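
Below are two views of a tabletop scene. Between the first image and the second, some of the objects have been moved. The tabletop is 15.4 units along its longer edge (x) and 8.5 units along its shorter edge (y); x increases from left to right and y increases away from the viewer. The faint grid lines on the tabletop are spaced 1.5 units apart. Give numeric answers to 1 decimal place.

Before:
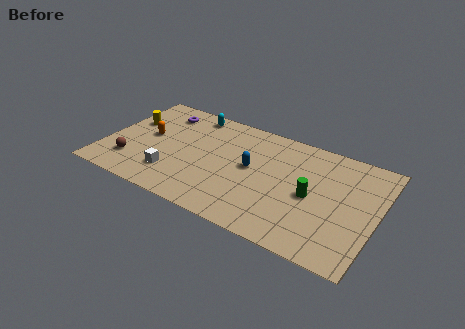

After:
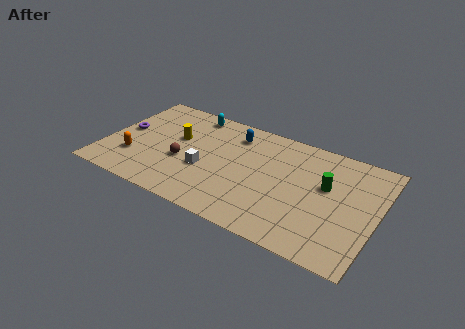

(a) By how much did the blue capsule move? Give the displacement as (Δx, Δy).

(-1.3, 2.2)

From the two frames, the blue capsule sits at roughly (8.3, 4.6) before and (7.0, 6.8) after.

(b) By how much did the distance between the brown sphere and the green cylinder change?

-2.1

The distance was about 10.3 in the first image and 8.2 in the second, so they moved 2.1 units closer together.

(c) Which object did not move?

the cyan capsule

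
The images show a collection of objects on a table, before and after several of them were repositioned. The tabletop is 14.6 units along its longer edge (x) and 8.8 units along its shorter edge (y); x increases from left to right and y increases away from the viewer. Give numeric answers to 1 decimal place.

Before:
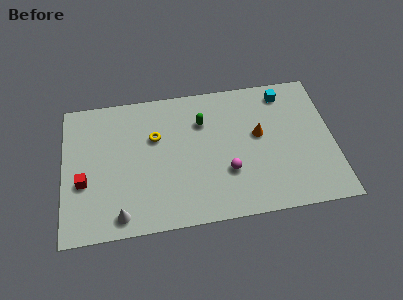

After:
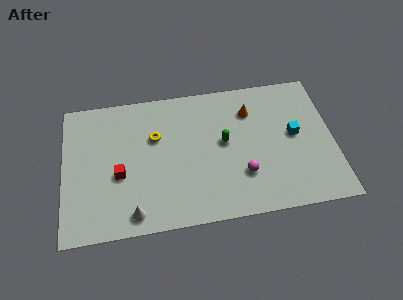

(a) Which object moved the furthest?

the cyan cube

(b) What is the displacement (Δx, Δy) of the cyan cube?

(0.4, -2.8)

From the two frames, the cyan cube sits at roughly (12.1, 7.5) before and (12.5, 4.7) after.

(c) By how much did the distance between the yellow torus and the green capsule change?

+1.1

Before: roughly 2.7 units apart; after: 3.8. That's 1.1 units further apart.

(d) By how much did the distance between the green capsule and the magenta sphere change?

-1.2

Before: roughly 3.6 units apart; after: 2.4. That's 1.2 units closer together.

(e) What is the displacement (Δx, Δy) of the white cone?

(0.7, 0.0)

From the two frames, the white cone sits at roughly (3.0, 1.1) before and (3.7, 1.1) after.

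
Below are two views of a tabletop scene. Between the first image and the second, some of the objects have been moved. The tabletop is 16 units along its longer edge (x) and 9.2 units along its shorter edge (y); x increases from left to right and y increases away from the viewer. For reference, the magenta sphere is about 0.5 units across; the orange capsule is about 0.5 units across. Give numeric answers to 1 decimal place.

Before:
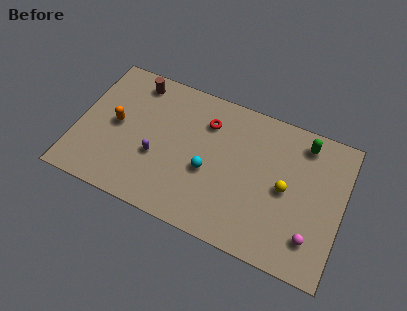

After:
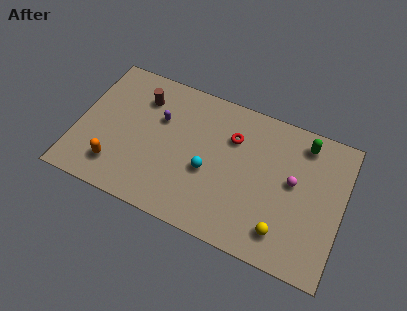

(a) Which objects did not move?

the green capsule and the cyan sphere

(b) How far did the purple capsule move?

2.5

From (4.9, 3.5) to (4.8, 6.0), the purple capsule covered √(0.1² + 2.5²) ≈ 2.5 units.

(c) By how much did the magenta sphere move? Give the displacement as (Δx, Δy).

(-1.4, 3.0)

The magenta sphere started near (14.4, 2.1) and ended near (13.0, 5.1).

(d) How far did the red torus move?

1.6

From (7.6, 6.9) to (9.2, 6.5), the red torus covered √(1.6² + 0.4²) ≈ 1.6 units.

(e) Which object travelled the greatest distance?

the magenta sphere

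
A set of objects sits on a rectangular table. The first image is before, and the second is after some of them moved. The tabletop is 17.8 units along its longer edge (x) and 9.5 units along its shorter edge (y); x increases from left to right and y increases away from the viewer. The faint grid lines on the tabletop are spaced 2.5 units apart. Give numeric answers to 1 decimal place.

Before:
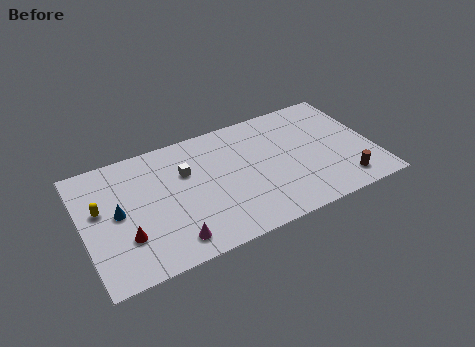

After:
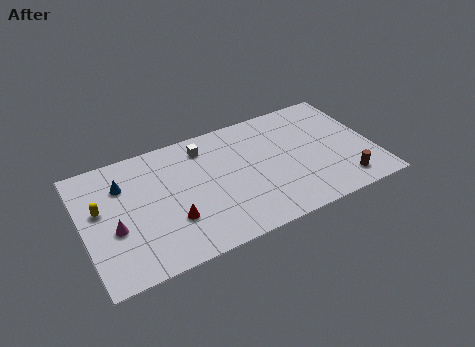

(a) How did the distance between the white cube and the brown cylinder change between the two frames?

-0.3

Before: roughly 10.3 units apart; after: 10.0. That's 0.3 units closer together.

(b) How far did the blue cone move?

2.1

From (2.1, 4.9) to (2.6, 6.9), the blue cone covered √(0.5² + 2.0²) ≈ 2.1 units.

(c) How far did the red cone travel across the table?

2.8

The red cone was near (2.4, 2.9) before and (5.2, 3.0) after, so it travelled √(2.8² + 0.1²) ≈ 2.8 units.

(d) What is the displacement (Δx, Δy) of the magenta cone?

(-3.2, 2.3)

From the two frames, the magenta cone sits at roughly (5.0, 1.5) before and (1.8, 3.8) after.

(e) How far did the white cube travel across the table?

2.0

The white cube was near (6.4, 6.3) before and (7.7, 7.8) after, so it travelled √(1.3² + 1.5²) ≈ 2.0 units.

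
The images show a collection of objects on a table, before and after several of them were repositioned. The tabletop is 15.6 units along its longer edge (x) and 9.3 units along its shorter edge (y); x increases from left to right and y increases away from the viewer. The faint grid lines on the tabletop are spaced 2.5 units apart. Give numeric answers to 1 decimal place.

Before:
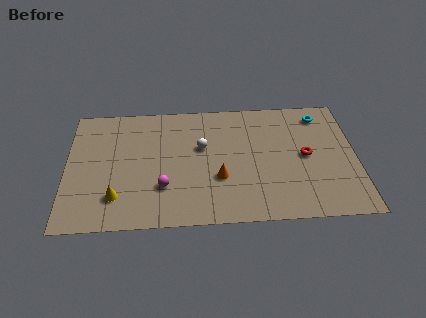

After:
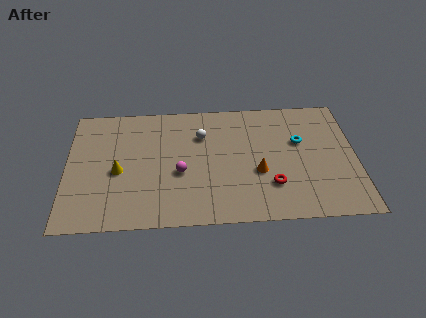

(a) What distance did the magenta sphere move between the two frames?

1.3

The magenta sphere was near (5.2, 2.8) before and (6.1, 3.8) after, so it travelled √(0.9² + 1.0²) ≈ 1.3 units.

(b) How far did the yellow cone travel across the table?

1.9

The yellow cone moved from about (2.7, 2.2) to (2.8, 4.1), a distance of √(0.1² + 1.9²) ≈ 1.9.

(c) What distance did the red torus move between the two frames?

2.8

The red torus moved from about (12.9, 4.7) to (11.0, 2.6), a distance of √(1.9² + 2.1²) ≈ 2.8.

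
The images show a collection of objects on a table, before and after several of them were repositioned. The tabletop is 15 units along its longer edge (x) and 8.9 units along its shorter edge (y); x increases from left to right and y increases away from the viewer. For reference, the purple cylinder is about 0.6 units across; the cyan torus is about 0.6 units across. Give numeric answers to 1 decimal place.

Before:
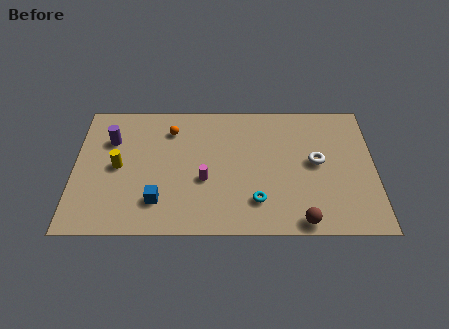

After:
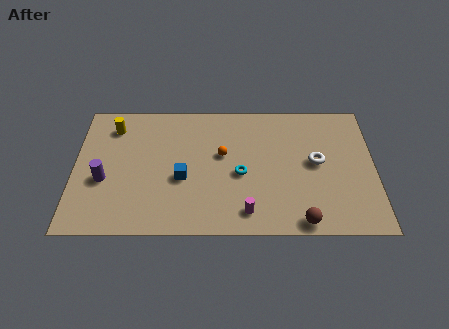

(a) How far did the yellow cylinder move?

2.7

The yellow cylinder moved from about (2.2, 4.4) to (1.9, 7.1), a distance of √(0.3² + 2.7²) ≈ 2.7.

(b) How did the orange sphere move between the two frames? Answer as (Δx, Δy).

(2.6, -1.7)

The orange sphere started near (4.8, 6.9) and ended near (7.4, 5.2).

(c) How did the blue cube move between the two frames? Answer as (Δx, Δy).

(1.2, 1.5)

From the two frames, the blue cube sits at roughly (4.2, 2.1) before and (5.4, 3.6) after.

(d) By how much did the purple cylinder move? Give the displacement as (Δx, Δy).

(-0.3, -2.7)

From the two frames, the purple cylinder sits at roughly (1.8, 6.2) before and (1.5, 3.5) after.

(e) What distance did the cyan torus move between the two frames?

2.0

The cyan torus was near (9.1, 2.1) before and (8.3, 3.9) after, so it travelled √(0.8² + 1.8²) ≈ 2.0 units.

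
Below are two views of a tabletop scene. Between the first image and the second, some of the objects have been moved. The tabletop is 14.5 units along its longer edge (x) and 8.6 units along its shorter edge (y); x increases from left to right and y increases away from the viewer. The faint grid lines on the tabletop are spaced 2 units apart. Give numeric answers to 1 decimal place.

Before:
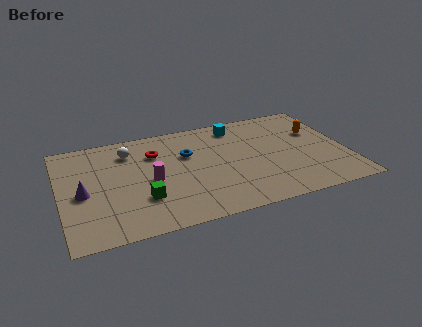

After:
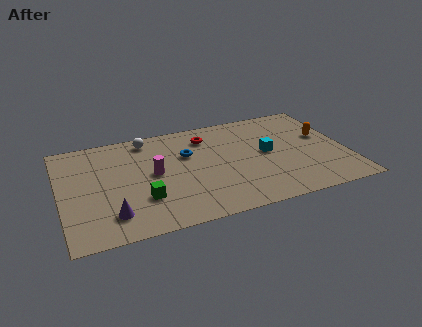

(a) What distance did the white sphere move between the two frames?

1.3

From (3.6, 6.7) to (4.6, 7.5), the white sphere covered √(1.0² + 0.8²) ≈ 1.3 units.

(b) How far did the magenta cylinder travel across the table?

0.6

The magenta cylinder moved from about (4.5, 3.9) to (4.7, 4.5), a distance of √(0.2² + 0.6²) ≈ 0.6.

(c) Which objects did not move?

the green cube and the blue torus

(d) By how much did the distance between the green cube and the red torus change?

+1.8

Before: roughly 3.7 units apart; after: 5.5. That's 1.8 units further apart.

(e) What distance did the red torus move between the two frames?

2.8

The red torus was near (4.9, 6.2) before and (7.6, 6.8) after, so it travelled √(2.7² + 0.6²) ≈ 2.8 units.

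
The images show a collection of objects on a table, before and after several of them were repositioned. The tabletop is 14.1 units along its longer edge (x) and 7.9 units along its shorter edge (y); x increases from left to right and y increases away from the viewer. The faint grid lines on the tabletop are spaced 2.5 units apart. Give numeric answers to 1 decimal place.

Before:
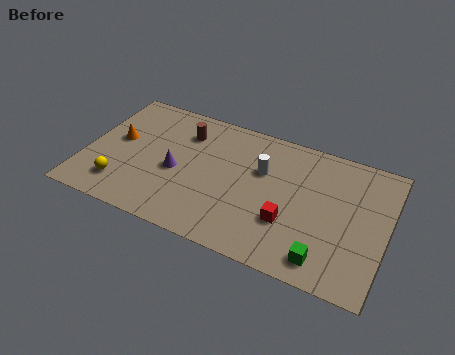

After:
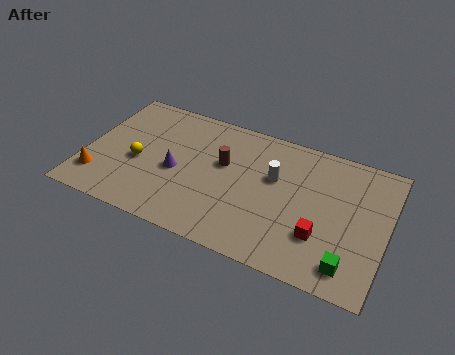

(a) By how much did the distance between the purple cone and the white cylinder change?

+0.5

They were about 4.2 units apart before and 4.7 after — 0.5 units further apart.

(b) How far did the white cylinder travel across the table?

0.6

The white cylinder was near (8.2, 5.1) before and (8.8, 4.9) after, so it travelled √(0.6² + 0.2²) ≈ 0.6 units.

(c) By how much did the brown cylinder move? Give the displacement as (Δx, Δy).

(2.0, -1.2)

From the two frames, the brown cylinder sits at roughly (4.4, 6.0) before and (6.4, 4.8) after.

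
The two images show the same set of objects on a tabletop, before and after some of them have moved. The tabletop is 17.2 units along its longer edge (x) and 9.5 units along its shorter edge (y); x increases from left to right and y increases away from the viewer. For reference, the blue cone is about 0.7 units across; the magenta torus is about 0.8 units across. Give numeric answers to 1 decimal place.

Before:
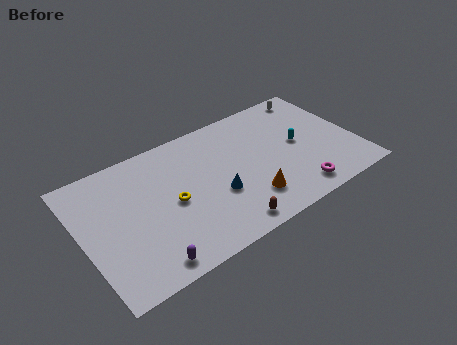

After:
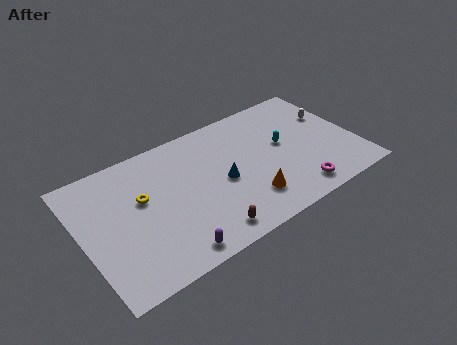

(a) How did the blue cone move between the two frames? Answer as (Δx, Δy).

(0.5, 0.8)

From the two frames, the blue cone sits at roughly (8.2, 3.6) before and (8.7, 4.4) after.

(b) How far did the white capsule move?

2.3

From (15.4, 8.4) to (16.1, 6.2), the white capsule covered √(0.7² + 2.2²) ≈ 2.3 units.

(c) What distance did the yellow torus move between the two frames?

2.1

From (5.5, 4.5) to (3.8, 5.7), the yellow torus covered √(1.7² + 1.2²) ≈ 2.1 units.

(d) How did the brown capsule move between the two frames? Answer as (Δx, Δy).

(-1.2, 0.2)

The brown capsule started near (8.3, 1.1) and ended near (7.1, 1.3).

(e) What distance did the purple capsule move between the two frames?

1.5

The purple capsule moved from about (3.4, 1.1) to (4.9, 1.1), a distance of √(1.5² + 0.0²) ≈ 1.5.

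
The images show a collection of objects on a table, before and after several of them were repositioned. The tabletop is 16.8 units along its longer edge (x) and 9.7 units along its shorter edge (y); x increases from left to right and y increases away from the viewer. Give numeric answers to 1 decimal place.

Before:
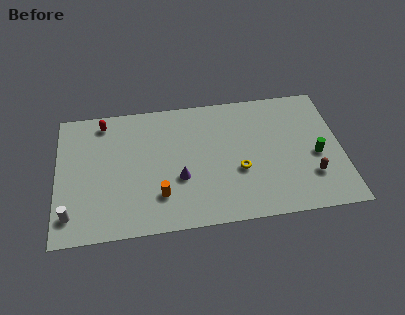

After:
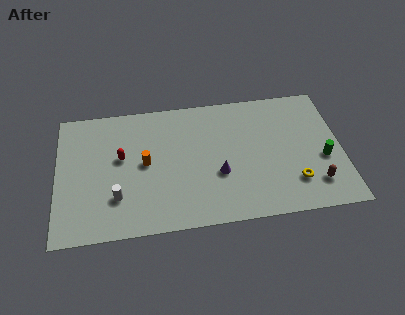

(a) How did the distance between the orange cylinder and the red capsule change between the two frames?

-5.2

Before: roughly 6.7 units apart; after: 1.5. That's 5.2 units closer together.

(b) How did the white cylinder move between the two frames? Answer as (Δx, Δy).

(2.7, 0.9)

The white cylinder started near (0.8, 1.8) and ended near (3.5, 2.7).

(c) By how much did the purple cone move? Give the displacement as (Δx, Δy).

(2.3, 0.0)

The purple cone started near (7.2, 3.6) and ended near (9.5, 3.6).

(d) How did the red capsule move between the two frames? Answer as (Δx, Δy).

(1.0, -2.8)

The red capsule was at about (2.8, 8.4) and moved to about (3.8, 5.6).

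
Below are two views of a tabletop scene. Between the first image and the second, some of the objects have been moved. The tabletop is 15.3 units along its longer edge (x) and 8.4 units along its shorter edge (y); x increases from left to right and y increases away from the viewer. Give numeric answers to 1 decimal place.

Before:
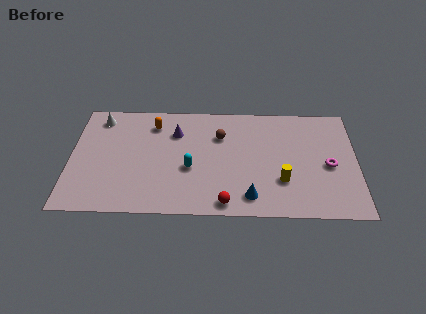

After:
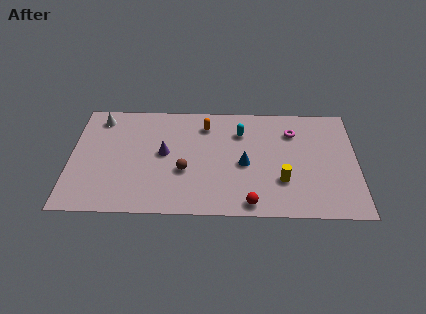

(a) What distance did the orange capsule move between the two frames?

2.8

The orange capsule was near (4.4, 6.7) before and (7.2, 6.7) after, so it travelled √(2.8² + 0.0²) ≈ 2.8 units.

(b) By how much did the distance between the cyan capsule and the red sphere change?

+2.2

They were about 3.1 units apart before and 5.3 after — 2.2 units further apart.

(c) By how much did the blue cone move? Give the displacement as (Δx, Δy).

(-0.3, 2.4)

The blue cone was at about (9.6, 1.4) and moved to about (9.3, 3.8).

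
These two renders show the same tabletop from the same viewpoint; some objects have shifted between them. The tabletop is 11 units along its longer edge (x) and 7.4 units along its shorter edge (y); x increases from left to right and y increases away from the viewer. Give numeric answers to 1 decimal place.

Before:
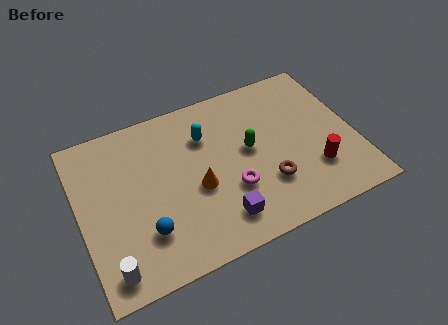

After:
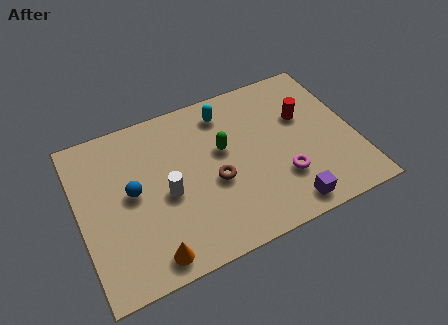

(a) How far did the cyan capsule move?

1.2

From (5.2, 5.3) to (6.1, 6.1), the cyan capsule covered √(0.9² + 0.8²) ≈ 1.2 units.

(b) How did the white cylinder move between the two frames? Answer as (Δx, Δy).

(2.5, 2.3)

The white cylinder was at about (0.9, 1.0) and moved to about (3.4, 3.3).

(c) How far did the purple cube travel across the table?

2.6

From (5.3, 1.4) to (7.9, 0.9), the purple cube covered √(2.6² + 0.5²) ≈ 2.6 units.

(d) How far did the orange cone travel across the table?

3.0

The orange cone moved from about (4.6, 3.1) to (2.5, 0.9), a distance of √(2.1² + 2.2²) ≈ 3.0.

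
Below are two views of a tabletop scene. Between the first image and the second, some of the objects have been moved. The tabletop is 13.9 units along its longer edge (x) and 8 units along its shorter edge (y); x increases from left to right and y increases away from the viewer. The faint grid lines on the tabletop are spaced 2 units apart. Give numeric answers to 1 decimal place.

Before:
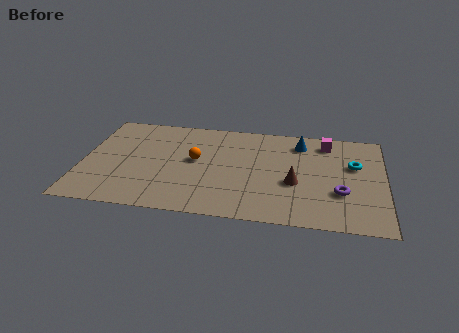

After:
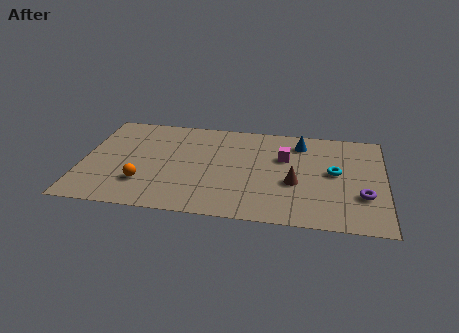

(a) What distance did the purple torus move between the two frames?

1.0

From (11.9, 2.7) to (12.9, 2.6), the purple torus covered √(1.0² + 0.1²) ≈ 1.0 units.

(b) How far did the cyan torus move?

1.1

The cyan torus moved from about (12.5, 5.0) to (11.6, 4.3), a distance of √(0.9² + 0.7²) ≈ 1.1.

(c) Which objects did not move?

the blue cone and the brown cone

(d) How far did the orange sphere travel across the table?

3.2

From (5.2, 4.4) to (2.9, 2.2), the orange sphere covered √(2.3² + 2.2²) ≈ 3.2 units.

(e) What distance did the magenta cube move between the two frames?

2.4

From (11.2, 6.7) to (9.3, 5.2), the magenta cube covered √(1.9² + 1.5²) ≈ 2.4 units.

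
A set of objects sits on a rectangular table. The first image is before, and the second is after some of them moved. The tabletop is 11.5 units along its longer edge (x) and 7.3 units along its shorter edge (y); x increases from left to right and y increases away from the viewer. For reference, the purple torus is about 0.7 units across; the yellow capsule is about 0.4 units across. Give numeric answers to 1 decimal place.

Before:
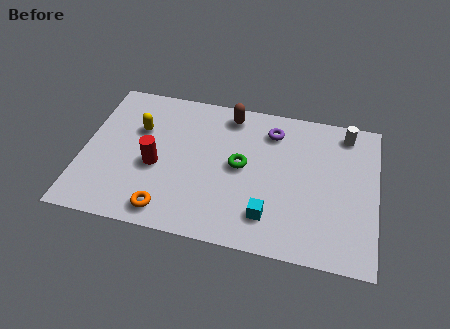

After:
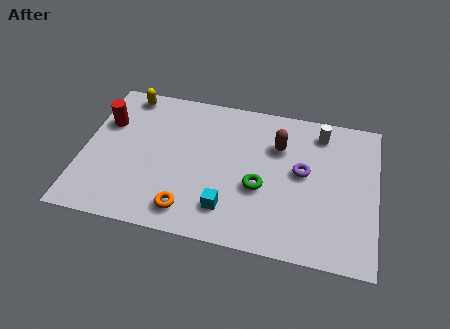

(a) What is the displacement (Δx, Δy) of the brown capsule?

(2.0, -1.2)

From the two frames, the brown capsule sits at roughly (5.6, 6.3) before and (7.6, 5.1) after.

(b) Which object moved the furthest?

the red cylinder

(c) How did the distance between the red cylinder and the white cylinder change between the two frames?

+0.5

The distance was about 8.0 in the first image and 8.5 in the second, so they moved 0.5 units further apart.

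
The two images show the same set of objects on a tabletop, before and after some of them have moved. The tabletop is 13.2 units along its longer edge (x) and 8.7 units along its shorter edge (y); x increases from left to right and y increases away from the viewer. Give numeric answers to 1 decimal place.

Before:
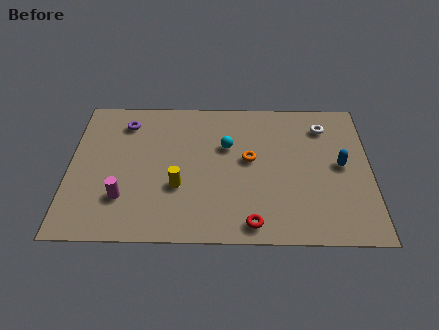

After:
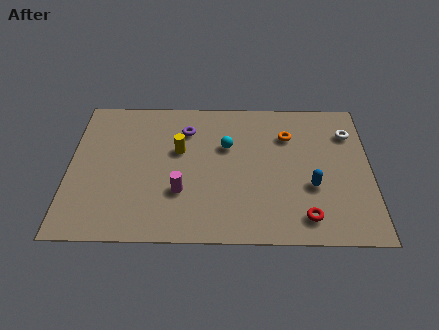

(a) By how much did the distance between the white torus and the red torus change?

-1.2

Before: roughly 6.7 units apart; after: 5.5. That's 1.2 units closer together.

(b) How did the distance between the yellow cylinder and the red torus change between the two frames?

+2.9

The distance was about 3.8 in the first image and 6.7 in the second, so they moved 2.9 units further apart.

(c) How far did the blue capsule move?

1.8

From (11.9, 4.5) to (10.6, 3.2), the blue capsule covered √(1.3² + 1.3²) ≈ 1.8 units.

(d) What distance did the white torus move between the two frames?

1.2

From (11.2, 6.9) to (12.3, 6.5), the white torus covered √(1.1² + 0.4²) ≈ 1.2 units.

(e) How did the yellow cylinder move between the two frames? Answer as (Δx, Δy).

(0.0, 2.2)

From the two frames, the yellow cylinder sits at roughly (4.8, 3.1) before and (4.8, 5.3) after.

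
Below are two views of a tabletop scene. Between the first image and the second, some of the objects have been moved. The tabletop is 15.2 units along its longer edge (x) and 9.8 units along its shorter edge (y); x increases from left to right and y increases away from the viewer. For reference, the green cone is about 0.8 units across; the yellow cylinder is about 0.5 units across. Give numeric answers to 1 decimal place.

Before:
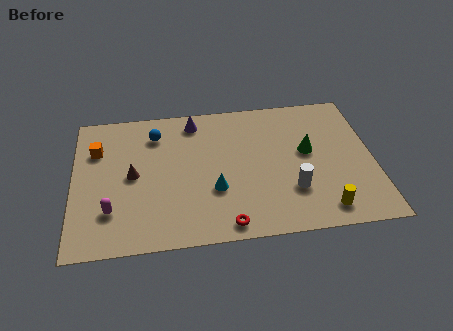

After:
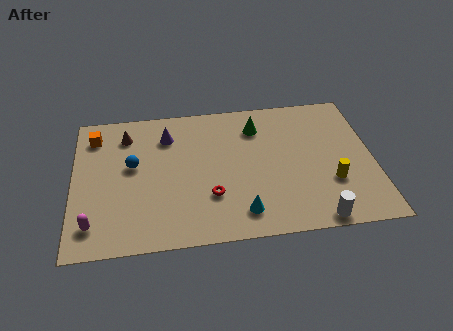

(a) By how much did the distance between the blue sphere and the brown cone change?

-0.8

Before: roughly 3.0 units apart; after: 2.2. That's 0.8 units closer together.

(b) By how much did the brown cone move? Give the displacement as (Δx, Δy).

(-0.3, 2.9)

The brown cone was at about (3.0, 4.9) and moved to about (2.7, 7.8).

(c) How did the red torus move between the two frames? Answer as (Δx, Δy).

(-0.7, 2.0)

From the two frames, the red torus sits at roughly (7.6, 1.0) before and (6.9, 3.0) after.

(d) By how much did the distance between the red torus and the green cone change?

-1.0

They were about 6.2 units apart before and 5.2 after — 1.0 units closer together.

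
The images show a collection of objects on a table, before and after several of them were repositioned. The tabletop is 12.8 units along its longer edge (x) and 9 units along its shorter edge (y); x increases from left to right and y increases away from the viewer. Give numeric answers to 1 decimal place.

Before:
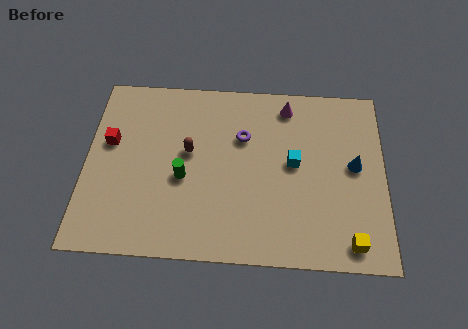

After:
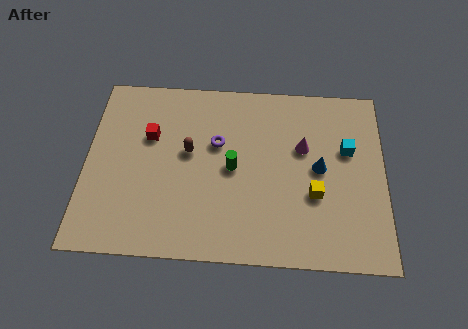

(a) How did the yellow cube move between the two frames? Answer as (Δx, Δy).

(-1.5, 2.2)

The yellow cube started near (11.3, 1.1) and ended near (9.8, 3.3).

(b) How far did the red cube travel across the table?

1.7

The red cube moved from about (1.0, 5.4) to (2.7, 5.8), a distance of √(1.7² + 0.4²) ≈ 1.7.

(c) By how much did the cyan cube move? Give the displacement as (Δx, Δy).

(2.3, 0.8)

From the two frames, the cyan cube sits at roughly (8.9, 4.8) before and (11.2, 5.6) after.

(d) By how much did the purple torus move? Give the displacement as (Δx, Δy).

(-1.1, -0.4)

The purple torus was at about (6.7, 6.0) and moved to about (5.6, 5.6).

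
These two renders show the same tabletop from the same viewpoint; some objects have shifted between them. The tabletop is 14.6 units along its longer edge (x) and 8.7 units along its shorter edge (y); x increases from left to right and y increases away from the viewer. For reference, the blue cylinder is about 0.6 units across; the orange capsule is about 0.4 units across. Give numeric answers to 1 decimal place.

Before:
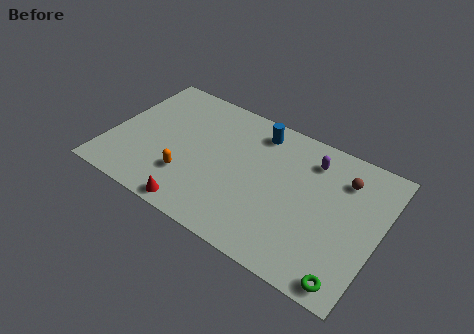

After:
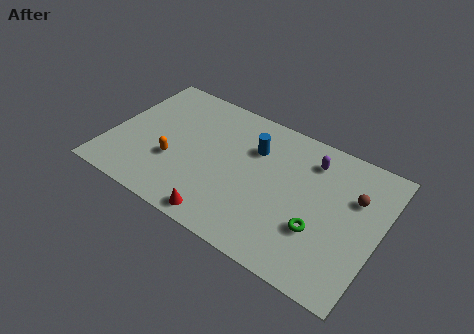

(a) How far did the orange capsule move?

1.1

The orange capsule moved from about (4.5, 2.5) to (3.6, 3.1), a distance of √(0.9² + 0.6²) ≈ 1.1.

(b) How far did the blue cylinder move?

1.2

The blue cylinder moved from about (7.6, 7.3) to (7.6, 6.1), a distance of √(0.0² + 1.2²) ≈ 1.2.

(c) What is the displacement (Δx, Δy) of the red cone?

(1.4, 0.1)

The red cone was at about (5.3, 0.8) and moved to about (6.7, 0.9).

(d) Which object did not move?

the purple capsule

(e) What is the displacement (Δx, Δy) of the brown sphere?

(0.7, -0.8)

The brown sphere started near (12.4, 6.6) and ended near (13.1, 5.8).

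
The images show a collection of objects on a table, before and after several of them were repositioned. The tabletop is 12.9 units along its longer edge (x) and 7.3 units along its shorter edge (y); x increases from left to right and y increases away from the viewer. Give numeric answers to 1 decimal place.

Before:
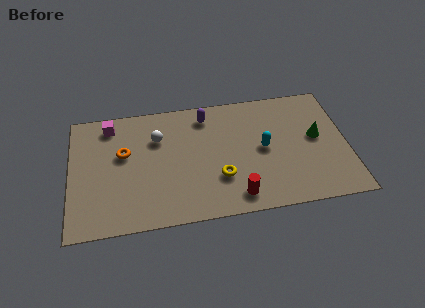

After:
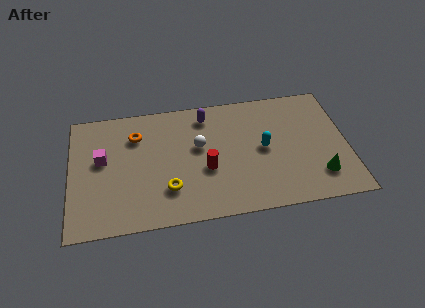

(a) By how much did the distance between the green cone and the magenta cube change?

+0.5

Before: roughly 9.8 units apart; after: 10.3. That's 0.5 units further apart.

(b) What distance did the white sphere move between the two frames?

2.1

The white sphere was near (4.1, 5.1) before and (6.0, 4.3) after, so it travelled √(1.9² + 0.8²) ≈ 2.1 units.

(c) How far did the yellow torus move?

2.4

The yellow torus was near (6.9, 2.3) before and (4.5, 2.0) after, so it travelled √(2.4² + 0.3²) ≈ 2.4 units.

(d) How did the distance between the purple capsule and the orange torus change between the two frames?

-0.9

Before: roughly 4.3 units apart; after: 3.4. That's 0.9 units closer together.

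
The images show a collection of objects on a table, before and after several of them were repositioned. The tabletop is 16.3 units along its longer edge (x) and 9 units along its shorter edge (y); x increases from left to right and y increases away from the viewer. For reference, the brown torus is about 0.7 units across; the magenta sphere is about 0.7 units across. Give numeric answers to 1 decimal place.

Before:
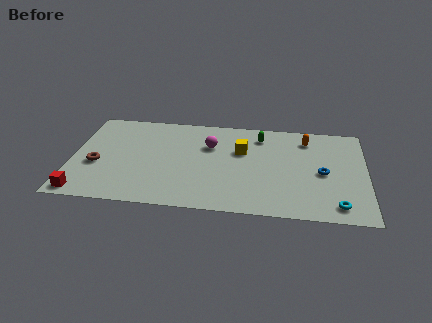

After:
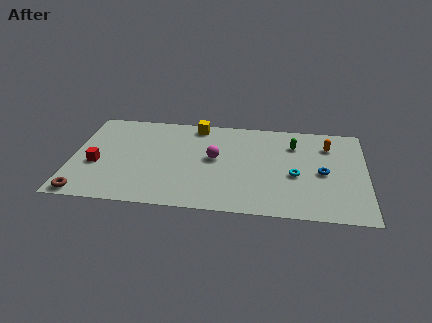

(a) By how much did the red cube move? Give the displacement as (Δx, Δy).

(0.6, 2.7)

From the two frames, the red cube sits at roughly (0.8, 0.9) before and (1.4, 3.6) after.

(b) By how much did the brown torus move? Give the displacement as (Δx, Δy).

(-0.5, -2.8)

The brown torus was at about (1.4, 3.6) and moved to about (0.9, 0.8).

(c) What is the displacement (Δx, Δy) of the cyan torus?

(-2.3, 2.5)

The cyan torus was at about (14.7, 1.3) and moved to about (12.4, 3.8).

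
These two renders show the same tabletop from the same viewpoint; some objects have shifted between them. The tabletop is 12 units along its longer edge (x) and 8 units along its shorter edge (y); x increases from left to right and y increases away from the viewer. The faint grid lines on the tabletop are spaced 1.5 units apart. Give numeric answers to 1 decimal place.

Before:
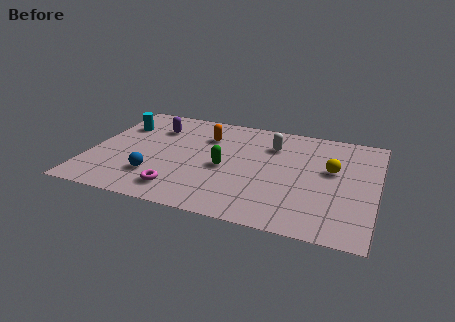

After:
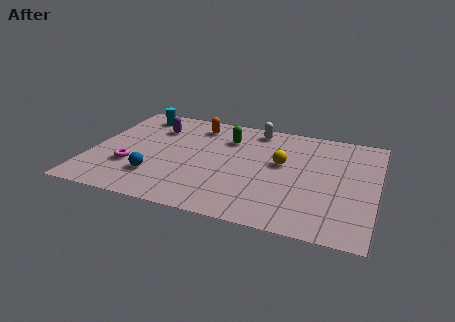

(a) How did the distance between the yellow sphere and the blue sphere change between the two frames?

-2.0

The distance was about 7.7 in the first image and 5.7 in the second, so they moved 2.0 units closer together.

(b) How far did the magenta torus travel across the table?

2.5

From (4.0, 1.4) to (1.8, 2.6), the magenta torus covered √(2.2² + 1.2²) ≈ 2.5 units.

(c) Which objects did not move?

the blue sphere and the purple capsule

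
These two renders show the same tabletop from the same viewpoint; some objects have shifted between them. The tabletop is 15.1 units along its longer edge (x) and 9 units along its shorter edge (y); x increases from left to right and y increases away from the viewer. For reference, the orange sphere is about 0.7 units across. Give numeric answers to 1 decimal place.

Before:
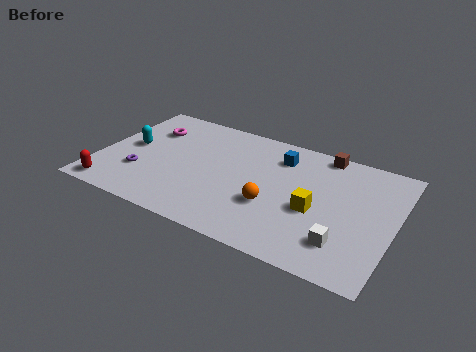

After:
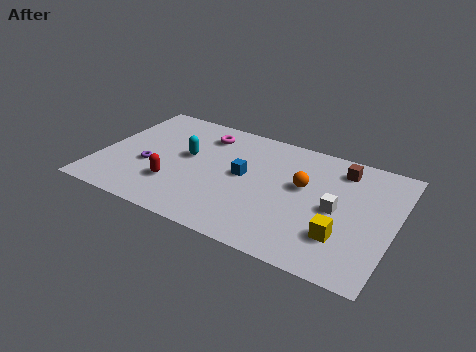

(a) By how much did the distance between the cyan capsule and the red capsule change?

-1.2

Before: roughly 3.7 units apart; after: 2.5. That's 1.2 units closer together.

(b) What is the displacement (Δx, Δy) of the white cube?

(-0.6, 2.2)

The white cube was at about (12.8, 2.1) and moved to about (12.2, 4.3).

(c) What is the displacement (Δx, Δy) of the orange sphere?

(1.3, 2.1)

The orange sphere was at about (9.1, 3.2) and moved to about (10.4, 5.3).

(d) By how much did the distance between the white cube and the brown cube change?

-3.2

Before: roughly 6.3 units apart; after: 3.1. That's 3.2 units closer together.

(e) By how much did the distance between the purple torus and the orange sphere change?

+1.2

Before: roughly 6.8 units apart; after: 8.0. That's 1.2 units further apart.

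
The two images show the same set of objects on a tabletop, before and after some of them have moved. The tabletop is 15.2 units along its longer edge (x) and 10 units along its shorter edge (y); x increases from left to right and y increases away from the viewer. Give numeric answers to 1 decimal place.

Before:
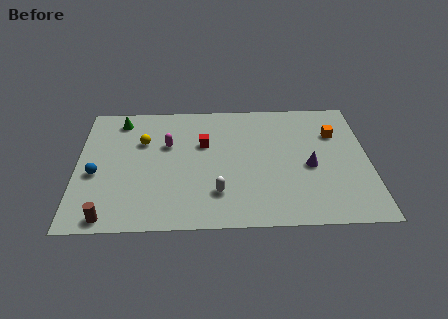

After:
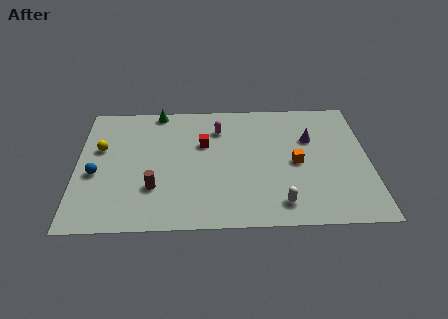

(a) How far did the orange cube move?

3.1

The orange cube was near (13.5, 7.0) before and (11.4, 4.7) after, so it travelled √(2.1² + 2.3²) ≈ 3.1 units.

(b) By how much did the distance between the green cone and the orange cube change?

-2.9

The distance was about 11.4 in the first image and 8.5 in the second, so they moved 2.9 units closer together.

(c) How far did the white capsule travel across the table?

3.3

The white capsule moved from about (7.3, 2.5) to (10.5, 1.6), a distance of √(3.2² + 0.9²) ≈ 3.3.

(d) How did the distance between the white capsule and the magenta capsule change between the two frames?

+2.1

The distance was about 4.7 in the first image and 6.8 in the second, so they moved 2.1 units further apart.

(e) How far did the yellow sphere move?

2.3

The yellow sphere was near (3.4, 6.7) before and (1.2, 6.2) after, so it travelled √(2.2² + 0.5²) ≈ 2.3 units.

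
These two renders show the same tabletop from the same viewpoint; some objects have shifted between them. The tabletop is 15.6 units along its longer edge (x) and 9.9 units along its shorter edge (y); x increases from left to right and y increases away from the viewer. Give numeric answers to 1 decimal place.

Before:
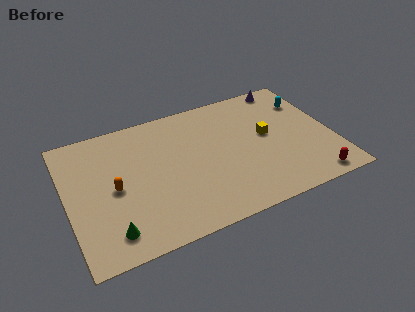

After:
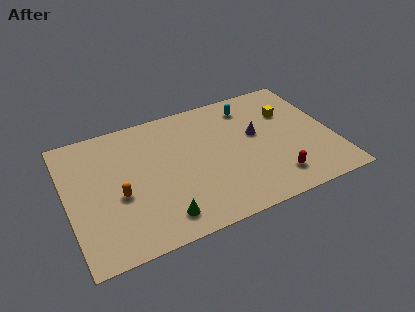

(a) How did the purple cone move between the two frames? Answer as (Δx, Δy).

(-2.3, -3.3)

From the two frames, the purple cone sits at roughly (13.5, 9.0) before and (11.2, 5.7) after.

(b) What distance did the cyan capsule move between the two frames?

3.5

The cyan capsule moved from about (14.5, 7.3) to (11.1, 8.1), a distance of √(3.4² + 0.8²) ≈ 3.5.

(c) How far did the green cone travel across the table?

2.9

From (2.2, 1.7) to (5.1, 1.6), the green cone covered √(2.9² + 0.1²) ≈ 2.9 units.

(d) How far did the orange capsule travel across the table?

0.6

From (2.7, 4.7) to (2.9, 4.1), the orange capsule covered √(0.2² + 0.6²) ≈ 0.6 units.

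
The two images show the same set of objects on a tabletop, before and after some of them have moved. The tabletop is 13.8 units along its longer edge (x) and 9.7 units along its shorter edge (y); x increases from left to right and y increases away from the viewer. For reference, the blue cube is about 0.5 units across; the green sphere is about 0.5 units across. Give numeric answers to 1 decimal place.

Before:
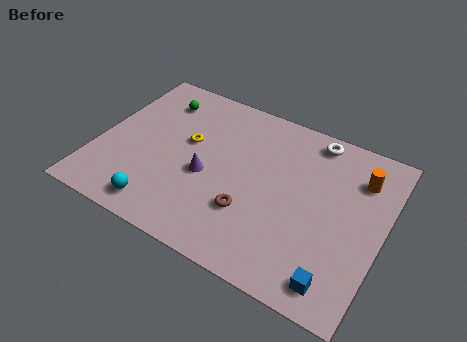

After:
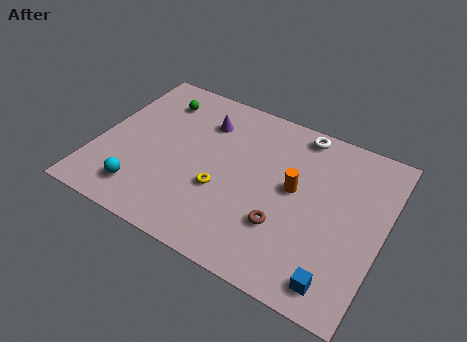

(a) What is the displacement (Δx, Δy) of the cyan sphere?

(-1.0, 0.5)

The cyan sphere was at about (3.6, 1.3) and moved to about (2.6, 1.8).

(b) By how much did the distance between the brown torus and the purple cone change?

+3.7

They were about 2.5 units apart before and 6.2 after — 3.7 units further apart.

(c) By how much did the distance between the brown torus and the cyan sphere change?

+2.4

Before: roughly 4.4 units apart; after: 6.8. That's 2.4 units further apart.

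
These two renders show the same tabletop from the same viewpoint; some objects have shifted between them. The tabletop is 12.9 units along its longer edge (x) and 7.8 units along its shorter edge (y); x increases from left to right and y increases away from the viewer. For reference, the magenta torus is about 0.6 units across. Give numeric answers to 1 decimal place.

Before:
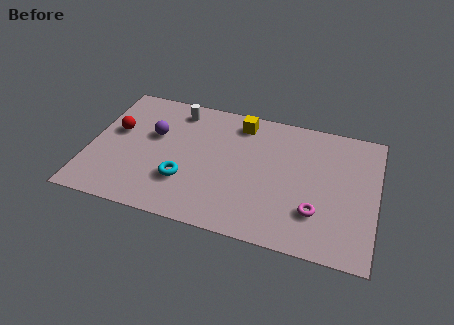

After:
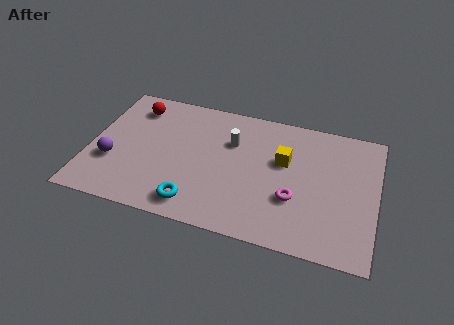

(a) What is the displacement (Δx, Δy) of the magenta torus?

(-1.0, 0.5)

The magenta torus was at about (10.3, 2.2) and moved to about (9.3, 2.7).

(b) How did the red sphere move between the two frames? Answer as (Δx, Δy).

(0.7, 1.7)

The red sphere started near (1.1, 4.6) and ended near (1.8, 6.3).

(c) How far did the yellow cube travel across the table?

2.8

The yellow cube moved from about (6.6, 6.6) to (8.7, 4.8), a distance of √(2.1² + 1.8²) ≈ 2.8.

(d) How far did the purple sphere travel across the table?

2.7

The purple sphere was near (2.8, 4.8) before and (1.1, 2.7) after, so it travelled √(1.7² + 2.1²) ≈ 2.7 units.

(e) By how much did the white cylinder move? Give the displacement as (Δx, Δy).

(2.6, -1.3)

The white cylinder started near (3.7, 6.6) and ended near (6.3, 5.3).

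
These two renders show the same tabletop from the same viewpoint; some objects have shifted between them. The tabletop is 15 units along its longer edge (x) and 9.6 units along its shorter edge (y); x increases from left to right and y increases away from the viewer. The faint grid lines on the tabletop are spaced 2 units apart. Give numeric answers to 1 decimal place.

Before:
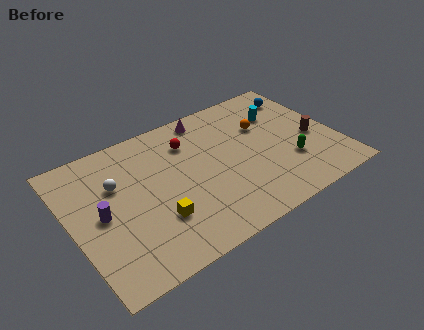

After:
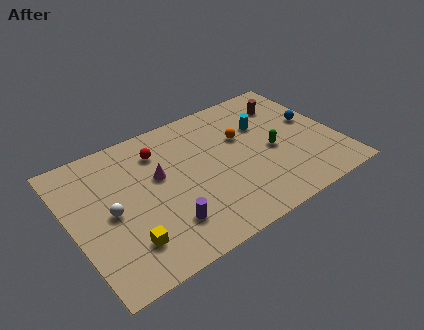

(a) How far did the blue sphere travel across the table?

2.3

The blue sphere was near (13.7, 7.7) before and (13.9, 5.4) after, so it travelled √(0.2² + 2.3²) ≈ 2.3 units.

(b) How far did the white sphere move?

1.8

The white sphere moved from about (2.7, 6.3) to (2.1, 4.6), a distance of √(0.6² + 1.7²) ≈ 1.8.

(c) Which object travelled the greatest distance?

the magenta cone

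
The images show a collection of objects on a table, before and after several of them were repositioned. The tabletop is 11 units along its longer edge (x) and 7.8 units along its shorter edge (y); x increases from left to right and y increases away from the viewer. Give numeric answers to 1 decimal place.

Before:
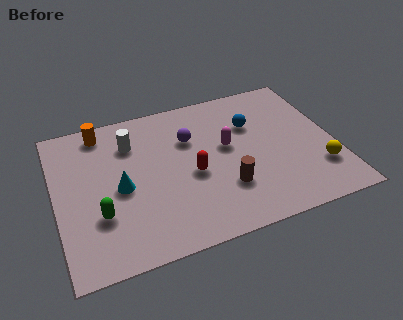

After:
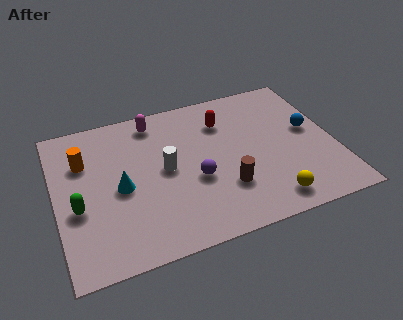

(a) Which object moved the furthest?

the magenta capsule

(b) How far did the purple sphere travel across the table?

2.2

The purple sphere moved from about (5.4, 5.3) to (5.4, 3.1), a distance of √(0.0² + 2.2²) ≈ 2.2.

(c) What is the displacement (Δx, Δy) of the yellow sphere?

(-2.1, -1.0)

From the two frames, the yellow sphere sits at roughly (10.2, 2.1) before and (8.1, 1.1) after.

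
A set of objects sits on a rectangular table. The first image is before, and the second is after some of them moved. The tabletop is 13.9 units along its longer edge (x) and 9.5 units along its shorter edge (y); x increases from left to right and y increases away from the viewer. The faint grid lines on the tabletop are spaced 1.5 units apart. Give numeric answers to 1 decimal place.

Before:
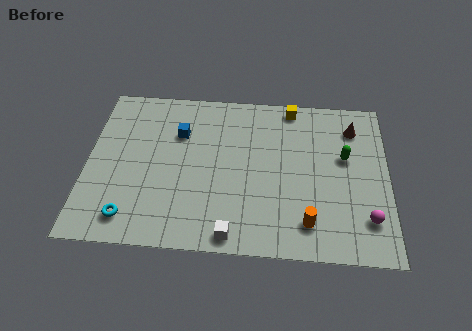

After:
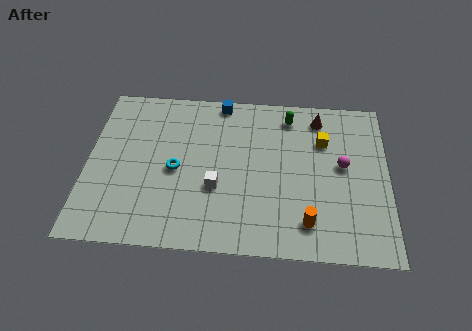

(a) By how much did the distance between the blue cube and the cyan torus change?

-0.8

Before: roughly 5.5 units apart; after: 4.7. That's 0.8 units closer together.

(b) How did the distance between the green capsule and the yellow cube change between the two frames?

-1.7

Before: roughly 3.8 units apart; after: 2.1. That's 1.7 units closer together.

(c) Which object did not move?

the orange cylinder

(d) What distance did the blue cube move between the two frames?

2.8

The blue cube was near (4.2, 6.6) before and (6.1, 8.7) after, so it travelled √(1.9² + 2.1²) ≈ 2.8 units.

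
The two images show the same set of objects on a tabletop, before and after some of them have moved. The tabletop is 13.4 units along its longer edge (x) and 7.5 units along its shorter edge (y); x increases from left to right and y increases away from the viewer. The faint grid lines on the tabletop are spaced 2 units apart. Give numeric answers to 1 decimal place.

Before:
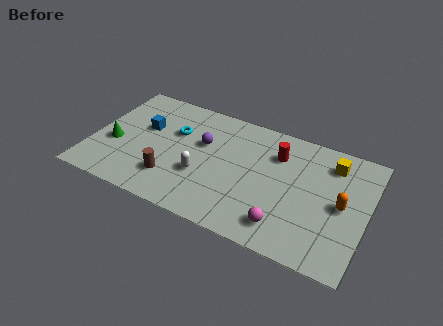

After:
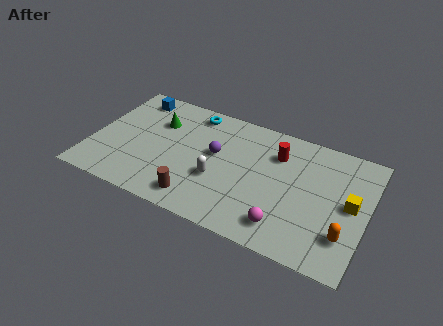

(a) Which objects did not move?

the red cylinder and the magenta sphere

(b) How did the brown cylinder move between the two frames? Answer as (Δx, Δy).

(1.4, -0.7)

The brown cylinder started near (4.1, 1.9) and ended near (5.5, 1.2).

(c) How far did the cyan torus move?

1.7

From (3.9, 4.9) to (4.6, 6.5), the cyan torus covered √(0.7² + 1.6²) ≈ 1.7 units.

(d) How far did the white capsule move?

0.8

The white capsule was near (5.5, 2.7) before and (6.3, 2.8) after, so it travelled √(0.8² + 0.1²) ≈ 0.8 units.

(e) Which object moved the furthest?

the green cone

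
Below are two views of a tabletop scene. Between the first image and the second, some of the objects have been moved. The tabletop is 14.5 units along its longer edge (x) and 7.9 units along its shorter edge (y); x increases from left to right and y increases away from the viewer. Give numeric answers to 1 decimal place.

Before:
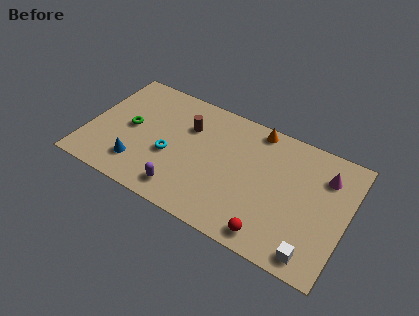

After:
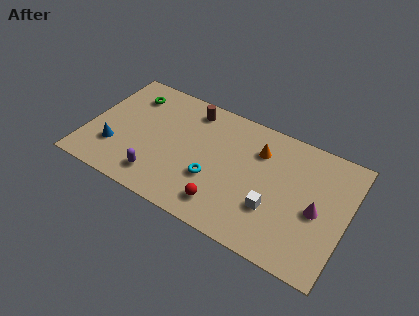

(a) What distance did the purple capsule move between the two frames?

1.4

The purple capsule moved from about (5.7, 1.3) to (4.3, 1.5), a distance of √(1.4² + 0.2²) ≈ 1.4.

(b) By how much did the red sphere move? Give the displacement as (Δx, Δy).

(-2.7, 0.5)

From the two frames, the red sphere sits at roughly (10.7, 1.0) before and (8.0, 1.5) after.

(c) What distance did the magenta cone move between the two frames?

2.3

From (13.1, 5.9) to (12.9, 3.6), the magenta cone covered √(0.2² + 2.3²) ≈ 2.3 units.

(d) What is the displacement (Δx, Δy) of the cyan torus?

(2.5, -0.4)

From the two frames, the cyan torus sits at roughly (4.7, 3.2) before and (7.2, 2.8) after.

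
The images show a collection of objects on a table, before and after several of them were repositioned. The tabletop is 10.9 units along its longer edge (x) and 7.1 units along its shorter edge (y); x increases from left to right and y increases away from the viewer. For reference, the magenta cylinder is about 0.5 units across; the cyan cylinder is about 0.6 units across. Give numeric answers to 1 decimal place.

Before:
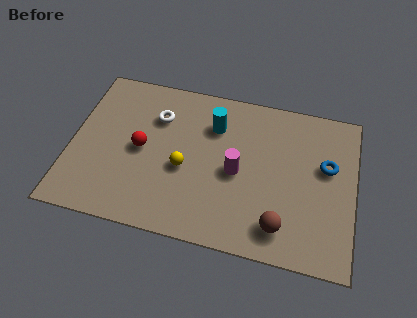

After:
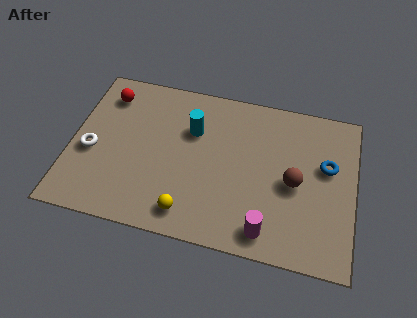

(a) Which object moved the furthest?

the white torus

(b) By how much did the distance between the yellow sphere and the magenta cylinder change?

+1.0

The distance was about 2.0 in the first image and 3.0 in the second, so they moved 1.0 units further apart.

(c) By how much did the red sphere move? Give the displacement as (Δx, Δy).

(-1.5, 2.2)

From the two frames, the red sphere sits at roughly (2.7, 3.5) before and (1.2, 5.7) after.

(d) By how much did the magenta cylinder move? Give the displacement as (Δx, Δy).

(1.3, -2.3)

The magenta cylinder started near (6.4, 3.3) and ended near (7.7, 1.0).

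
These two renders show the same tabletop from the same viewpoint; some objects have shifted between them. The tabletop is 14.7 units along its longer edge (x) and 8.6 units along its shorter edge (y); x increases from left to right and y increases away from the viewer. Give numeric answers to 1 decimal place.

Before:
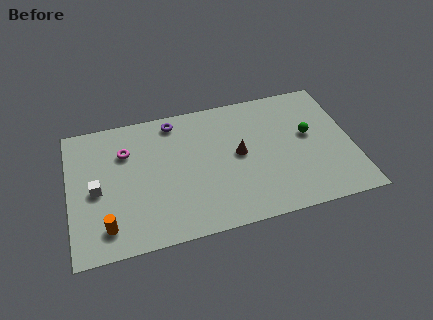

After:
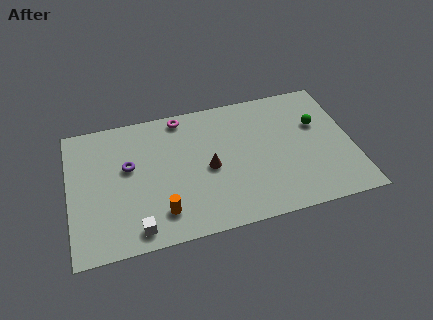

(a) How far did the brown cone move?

1.7

The brown cone moved from about (8.8, 4.5) to (7.2, 4.0), a distance of √(1.6² + 0.5²) ≈ 1.7.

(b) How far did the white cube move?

3.5

The white cube moved from about (1.4, 4.0) to (3.3, 1.1), a distance of √(1.9² + 2.9²) ≈ 3.5.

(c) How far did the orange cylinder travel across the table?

2.8

The orange cylinder moved from about (1.8, 1.6) to (4.6, 1.8), a distance of √(2.8² + 0.2²) ≈ 2.8.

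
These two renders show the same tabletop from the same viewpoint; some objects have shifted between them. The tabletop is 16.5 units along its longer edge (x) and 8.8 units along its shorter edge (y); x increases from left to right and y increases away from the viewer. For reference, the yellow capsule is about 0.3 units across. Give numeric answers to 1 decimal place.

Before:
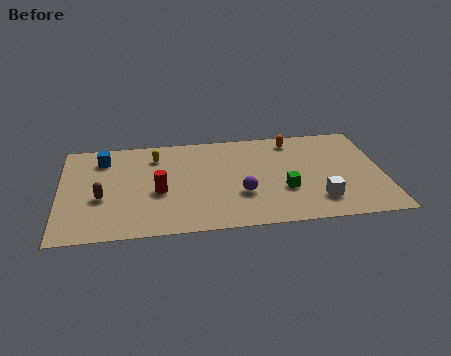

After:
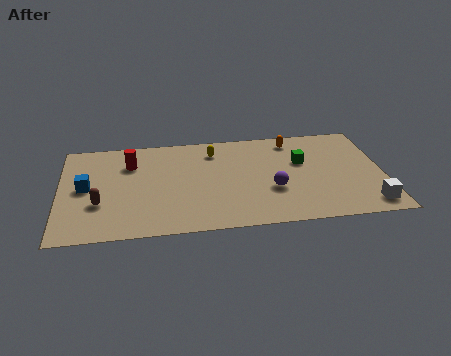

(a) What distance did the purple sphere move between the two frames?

1.6

The purple sphere moved from about (9.2, 3.0) to (10.8, 3.2), a distance of √(1.6² + 0.2²) ≈ 1.6.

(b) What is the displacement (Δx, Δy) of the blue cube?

(-0.9, -2.5)

From the two frames, the blue cube sits at roughly (2.2, 7.0) before and (1.3, 4.5) after.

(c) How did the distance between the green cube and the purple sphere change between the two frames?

+0.6

They were about 2.2 units apart before and 2.8 after — 0.6 units further apart.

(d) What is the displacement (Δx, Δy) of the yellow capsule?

(3.0, 0.1)

The yellow capsule started near (4.9, 6.9) and ended near (7.9, 7.0).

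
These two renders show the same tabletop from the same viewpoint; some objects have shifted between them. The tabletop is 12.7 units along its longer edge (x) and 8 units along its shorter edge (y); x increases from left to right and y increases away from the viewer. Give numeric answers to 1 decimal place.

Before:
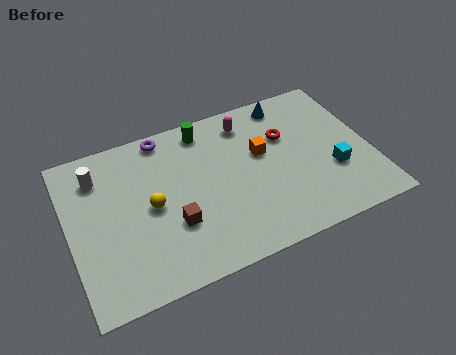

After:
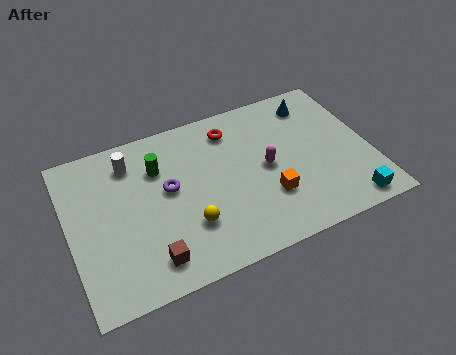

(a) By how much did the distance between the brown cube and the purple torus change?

-1.2

The distance was about 4.5 in the first image and 3.3 in the second, so they moved 1.2 units closer together.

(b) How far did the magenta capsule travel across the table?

2.6

From (7.8, 6.6) to (8.3, 4.0), the magenta capsule covered √(0.5² + 2.6²) ≈ 2.6 units.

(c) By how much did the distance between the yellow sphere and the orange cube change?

-1.5

Before: roughly 4.9 units apart; after: 3.4. That's 1.5 units closer together.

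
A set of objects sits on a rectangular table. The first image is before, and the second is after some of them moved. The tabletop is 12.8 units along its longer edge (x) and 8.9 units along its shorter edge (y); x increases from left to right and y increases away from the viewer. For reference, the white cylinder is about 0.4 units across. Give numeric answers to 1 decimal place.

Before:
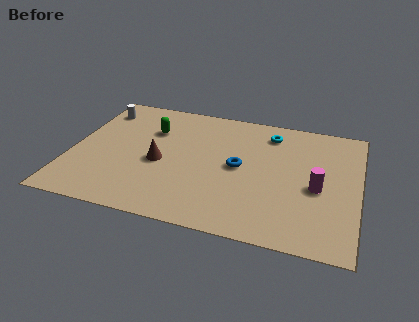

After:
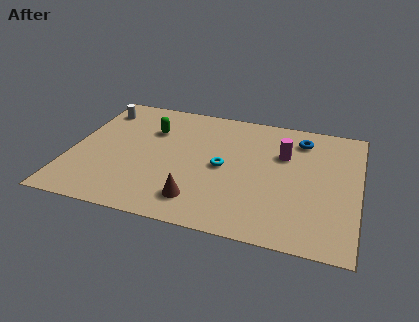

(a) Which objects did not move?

the white cylinder and the green capsule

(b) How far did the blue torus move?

3.7

From (7.5, 4.5) to (10.1, 7.2), the blue torus covered √(2.6² + 2.7²) ≈ 3.7 units.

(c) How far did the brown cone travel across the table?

2.9

From (4.0, 3.9) to (5.9, 1.7), the brown cone covered √(1.9² + 2.2²) ≈ 2.9 units.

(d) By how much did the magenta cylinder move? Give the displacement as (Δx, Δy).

(-1.6, 2.0)

From the two frames, the magenta cylinder sits at roughly (11.0, 3.9) before and (9.4, 5.9) after.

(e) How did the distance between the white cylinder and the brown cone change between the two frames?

+2.9

Before: roughly 4.5 units apart; after: 7.4. That's 2.9 units further apart.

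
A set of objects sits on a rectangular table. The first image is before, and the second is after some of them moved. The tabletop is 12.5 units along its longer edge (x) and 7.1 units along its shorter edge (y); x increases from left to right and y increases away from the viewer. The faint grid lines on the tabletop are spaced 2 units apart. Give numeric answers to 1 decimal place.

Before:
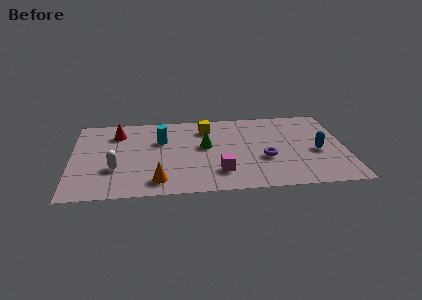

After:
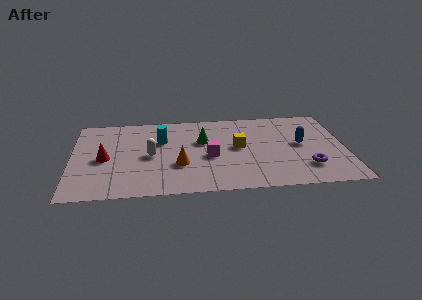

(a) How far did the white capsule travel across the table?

1.9

From (2.0, 2.4) to (3.6, 3.4), the white capsule covered √(1.6² + 1.0²) ≈ 1.9 units.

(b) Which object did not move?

the cyan cylinder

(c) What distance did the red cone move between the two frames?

2.3

The red cone was near (2.1, 5.5) before and (1.5, 3.3) after, so it travelled √(0.6² + 2.2²) ≈ 2.3 units.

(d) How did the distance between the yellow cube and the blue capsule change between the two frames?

-2.7

They were about 5.6 units apart before and 2.9 after — 2.7 units closer together.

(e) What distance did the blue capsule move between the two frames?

1.0

The blue capsule moved from about (11.2, 3.1) to (10.5, 3.8), a distance of √(0.7² + 0.7²) ≈ 1.0.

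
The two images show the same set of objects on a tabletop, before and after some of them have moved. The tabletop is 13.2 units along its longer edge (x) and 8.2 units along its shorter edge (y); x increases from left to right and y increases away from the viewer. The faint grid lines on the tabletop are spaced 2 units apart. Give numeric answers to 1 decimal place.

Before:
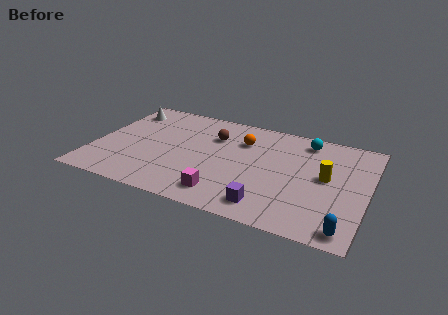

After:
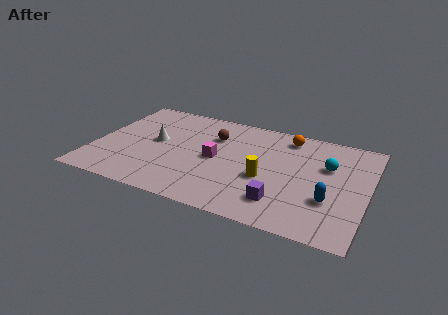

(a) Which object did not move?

the brown sphere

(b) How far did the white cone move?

2.9

From (1.0, 6.6) to (2.9, 4.4), the white cone covered √(1.9² + 2.2²) ≈ 2.9 units.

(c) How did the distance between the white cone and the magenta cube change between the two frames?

-4.6

They were about 7.6 units apart before and 3.0 after — 4.6 units closer together.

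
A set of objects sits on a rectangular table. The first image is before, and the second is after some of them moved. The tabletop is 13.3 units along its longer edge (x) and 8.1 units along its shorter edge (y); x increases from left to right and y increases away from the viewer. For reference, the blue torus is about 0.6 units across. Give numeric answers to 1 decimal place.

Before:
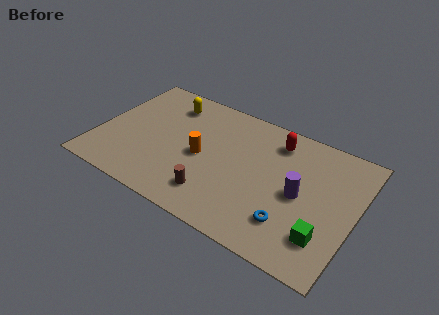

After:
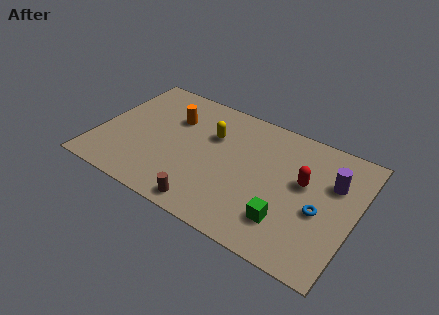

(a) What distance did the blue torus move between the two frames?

1.9

The blue torus was near (10.3, 2.0) before and (11.6, 3.4) after, so it travelled √(1.3² + 1.4²) ≈ 1.9 units.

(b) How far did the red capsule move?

2.5

The red capsule moved from about (8.9, 6.6) to (10.6, 4.7), a distance of √(1.7² + 1.9²) ≈ 2.5.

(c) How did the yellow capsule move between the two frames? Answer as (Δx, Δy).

(2.5, -1.1)

The yellow capsule was at about (3.2, 6.5) and moved to about (5.7, 5.4).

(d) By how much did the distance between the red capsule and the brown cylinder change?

+0.3

The distance was about 5.5 in the first image and 5.8 in the second, so they moved 0.3 units further apart.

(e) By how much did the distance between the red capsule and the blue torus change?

-3.2

The distance was about 4.8 in the first image and 1.6 in the second, so they moved 3.2 units closer together.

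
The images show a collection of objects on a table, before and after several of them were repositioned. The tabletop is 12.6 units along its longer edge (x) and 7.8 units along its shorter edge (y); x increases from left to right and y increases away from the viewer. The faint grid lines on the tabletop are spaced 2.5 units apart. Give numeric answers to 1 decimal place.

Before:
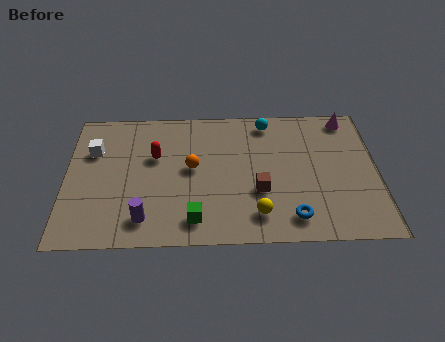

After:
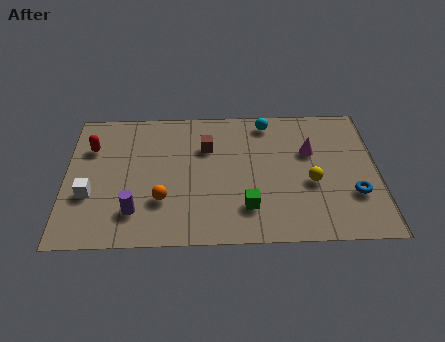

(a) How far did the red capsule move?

2.7

The red capsule moved from about (3.6, 4.9) to (1.0, 5.5), a distance of √(2.6² + 0.6²) ≈ 2.7.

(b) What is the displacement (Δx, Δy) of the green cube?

(2.1, 0.6)

From the two frames, the green cube sits at roughly (5.2, 1.3) before and (7.3, 1.9) after.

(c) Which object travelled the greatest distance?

the brown cube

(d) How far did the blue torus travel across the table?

2.8

From (9.1, 1.3) to (11.6, 2.5), the blue torus covered √(2.5² + 1.2²) ≈ 2.8 units.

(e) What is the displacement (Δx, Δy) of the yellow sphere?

(2.2, 1.7)

From the two frames, the yellow sphere sits at roughly (7.7, 1.5) before and (9.9, 3.2) after.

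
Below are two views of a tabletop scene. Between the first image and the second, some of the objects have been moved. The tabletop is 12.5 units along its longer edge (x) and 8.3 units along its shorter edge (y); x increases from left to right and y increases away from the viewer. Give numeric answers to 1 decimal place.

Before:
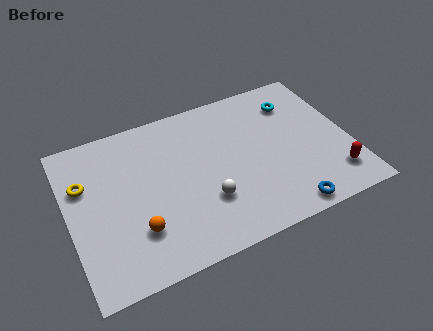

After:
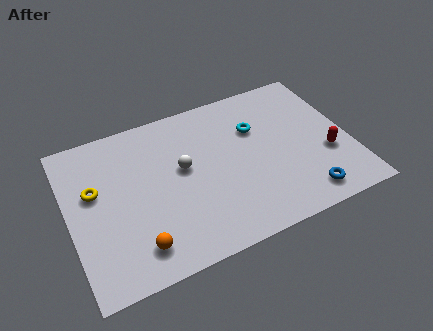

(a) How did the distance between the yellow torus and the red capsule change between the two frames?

-1.0

Before: roughly 11.4 units apart; after: 10.4. That's 1.0 units closer together.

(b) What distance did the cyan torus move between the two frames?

2.1

From (10.4, 6.4) to (8.5, 5.6), the cyan torus covered √(1.9² + 0.8²) ≈ 2.1 units.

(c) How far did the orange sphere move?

0.8

The orange sphere was near (2.8, 2.3) before and (2.7, 1.5) after, so it travelled √(0.1² + 0.8²) ≈ 0.8 units.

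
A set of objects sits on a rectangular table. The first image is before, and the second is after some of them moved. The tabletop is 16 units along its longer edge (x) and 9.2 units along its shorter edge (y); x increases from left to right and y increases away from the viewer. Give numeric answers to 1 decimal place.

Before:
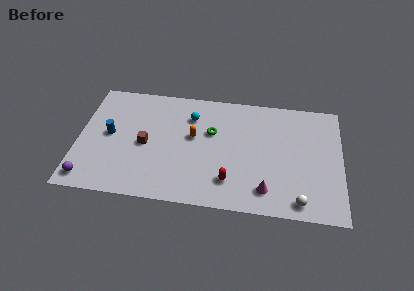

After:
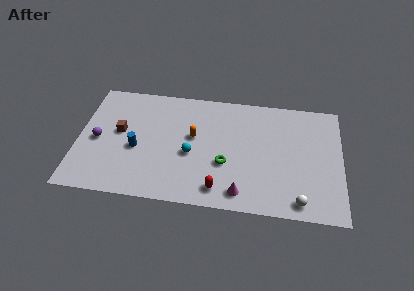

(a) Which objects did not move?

the orange capsule and the white sphere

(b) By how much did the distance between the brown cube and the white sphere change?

+1.8

They were about 9.9 units apart before and 11.7 after — 1.8 units further apart.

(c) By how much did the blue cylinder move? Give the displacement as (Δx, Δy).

(1.7, -0.9)

The blue cylinder started near (1.9, 4.8) and ended near (3.6, 3.9).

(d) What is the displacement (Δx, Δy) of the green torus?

(0.9, -2.4)

The green torus was at about (8.1, 5.8) and moved to about (9.0, 3.4).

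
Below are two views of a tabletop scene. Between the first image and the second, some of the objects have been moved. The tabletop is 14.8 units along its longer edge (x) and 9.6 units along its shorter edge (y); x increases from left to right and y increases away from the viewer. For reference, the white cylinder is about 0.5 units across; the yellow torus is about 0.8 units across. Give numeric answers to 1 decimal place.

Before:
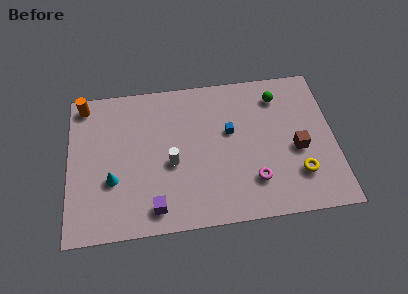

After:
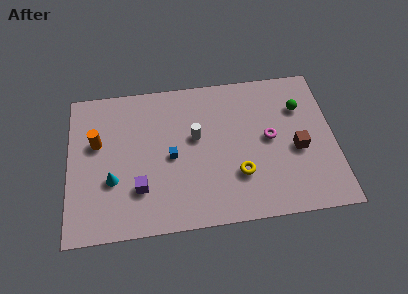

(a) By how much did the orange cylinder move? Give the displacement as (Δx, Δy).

(0.7, -2.6)

The orange cylinder was at about (0.9, 8.5) and moved to about (1.6, 5.9).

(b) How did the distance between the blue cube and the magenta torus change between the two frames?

+2.0

They were about 3.5 units apart before and 5.5 after — 2.0 units further apart.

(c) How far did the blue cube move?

3.5

The blue cube moved from about (9.0, 5.7) to (5.7, 4.5), a distance of √(3.3² + 1.2²) ≈ 3.5.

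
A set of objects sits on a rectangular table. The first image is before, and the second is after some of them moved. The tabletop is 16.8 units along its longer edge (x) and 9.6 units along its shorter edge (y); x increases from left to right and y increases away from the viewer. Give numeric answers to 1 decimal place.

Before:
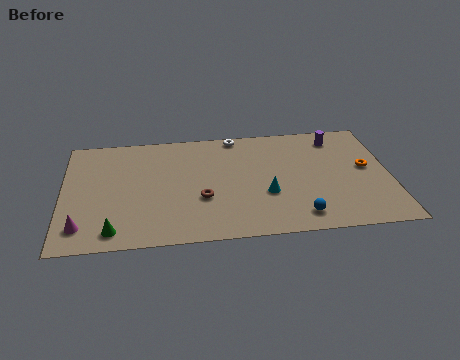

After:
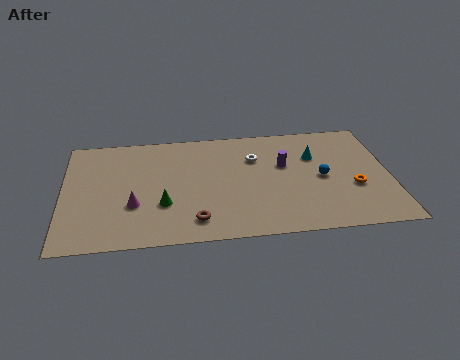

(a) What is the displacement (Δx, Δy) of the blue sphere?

(1.3, 3.1)

From the two frames, the blue sphere sits at roughly (12.0, 1.5) before and (13.3, 4.6) after.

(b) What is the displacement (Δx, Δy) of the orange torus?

(-0.7, -1.6)

The orange torus started near (15.6, 5.2) and ended near (14.9, 3.6).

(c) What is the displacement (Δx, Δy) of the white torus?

(0.9, -2.1)

The white torus started near (9.0, 8.8) and ended near (9.9, 6.7).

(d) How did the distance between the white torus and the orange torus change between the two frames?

-1.6

They were about 7.5 units apart before and 5.9 after — 1.6 units closer together.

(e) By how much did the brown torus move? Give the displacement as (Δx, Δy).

(-0.4, -1.8)

The brown torus was at about (7.1, 3.5) and moved to about (6.7, 1.7).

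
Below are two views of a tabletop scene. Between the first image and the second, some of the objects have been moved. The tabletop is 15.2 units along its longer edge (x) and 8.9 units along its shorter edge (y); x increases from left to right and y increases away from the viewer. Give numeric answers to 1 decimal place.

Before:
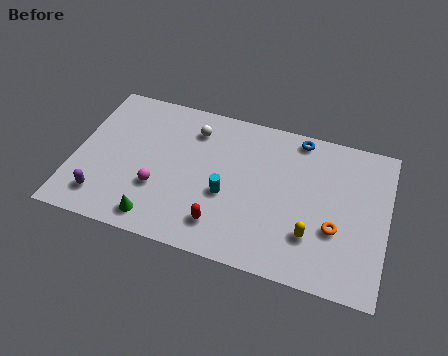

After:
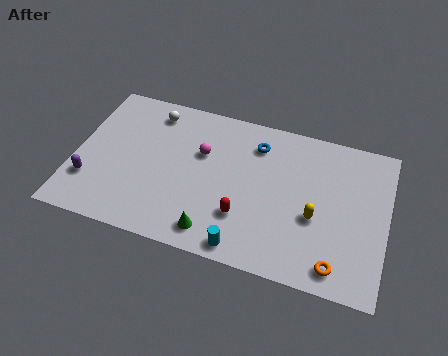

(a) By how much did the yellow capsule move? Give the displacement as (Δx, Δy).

(0.1, 1.1)

From the two frames, the yellow capsule sits at roughly (11.7, 2.5) before and (11.8, 3.6) after.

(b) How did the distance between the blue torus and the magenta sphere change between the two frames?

-5.3

They were about 8.2 units apart before and 2.9 after — 5.3 units closer together.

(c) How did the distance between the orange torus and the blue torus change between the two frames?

+2.0

Before: roughly 5.2 units apart; after: 7.2. That's 2.0 units further apart.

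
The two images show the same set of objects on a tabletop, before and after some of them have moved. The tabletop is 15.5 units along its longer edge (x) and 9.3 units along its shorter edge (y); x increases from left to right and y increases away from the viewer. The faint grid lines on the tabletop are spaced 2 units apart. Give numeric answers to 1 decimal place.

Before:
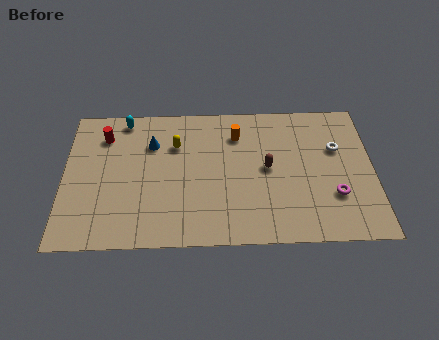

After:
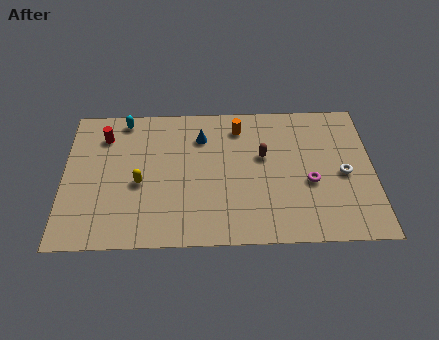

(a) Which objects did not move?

the cyan capsule and the red cylinder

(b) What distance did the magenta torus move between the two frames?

1.5

From (13.5, 2.9) to (12.3, 3.8), the magenta torus covered √(1.2² + 0.9²) ≈ 1.5 units.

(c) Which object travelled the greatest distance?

the yellow capsule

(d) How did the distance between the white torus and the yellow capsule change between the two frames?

+2.1

Before: roughly 8.1 units apart; after: 10.2. That's 2.1 units further apart.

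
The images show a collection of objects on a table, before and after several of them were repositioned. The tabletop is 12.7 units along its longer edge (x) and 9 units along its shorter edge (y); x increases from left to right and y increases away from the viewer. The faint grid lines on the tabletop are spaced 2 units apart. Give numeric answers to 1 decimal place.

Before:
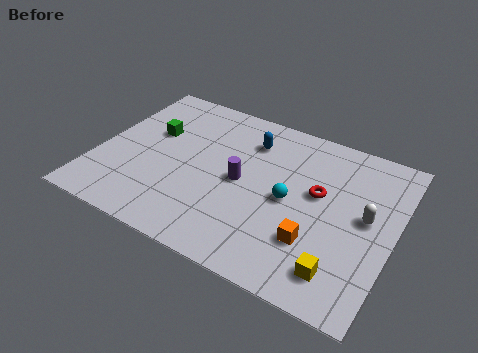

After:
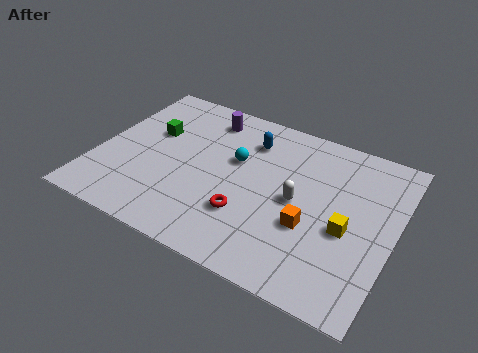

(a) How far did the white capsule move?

2.9

From (11.5, 4.8) to (8.6, 4.4), the white capsule covered √(2.9² + 0.4²) ≈ 2.9 units.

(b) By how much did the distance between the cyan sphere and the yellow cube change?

+1.6

Before: roughly 3.7 units apart; after: 5.3. That's 1.6 units further apart.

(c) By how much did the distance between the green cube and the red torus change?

-1.9

They were about 7.3 units apart before and 5.4 after — 1.9 units closer together.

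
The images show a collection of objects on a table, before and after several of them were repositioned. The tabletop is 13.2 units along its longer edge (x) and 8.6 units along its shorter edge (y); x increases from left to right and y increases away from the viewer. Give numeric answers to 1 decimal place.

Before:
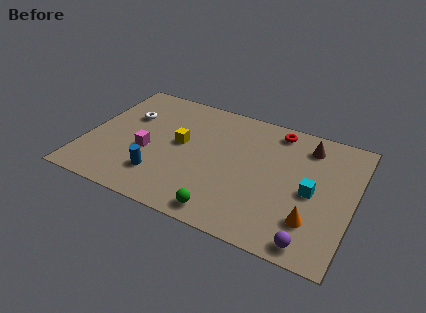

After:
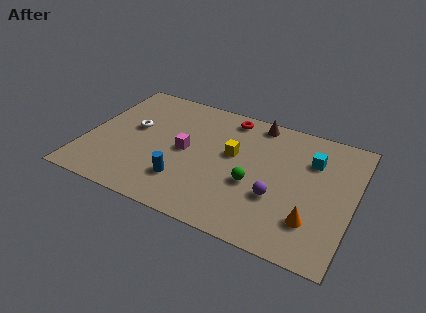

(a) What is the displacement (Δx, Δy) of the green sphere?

(1.1, 2.4)

From the two frames, the green sphere sits at roughly (7.3, 1.0) before and (8.4, 3.4) after.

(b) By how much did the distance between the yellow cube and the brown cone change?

-3.7

They were about 6.5 units apart before and 2.8 after — 3.7 units closer together.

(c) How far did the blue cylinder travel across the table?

1.2

From (3.9, 2.1) to (5.1, 2.2), the blue cylinder covered √(1.2² + 0.1²) ≈ 1.2 units.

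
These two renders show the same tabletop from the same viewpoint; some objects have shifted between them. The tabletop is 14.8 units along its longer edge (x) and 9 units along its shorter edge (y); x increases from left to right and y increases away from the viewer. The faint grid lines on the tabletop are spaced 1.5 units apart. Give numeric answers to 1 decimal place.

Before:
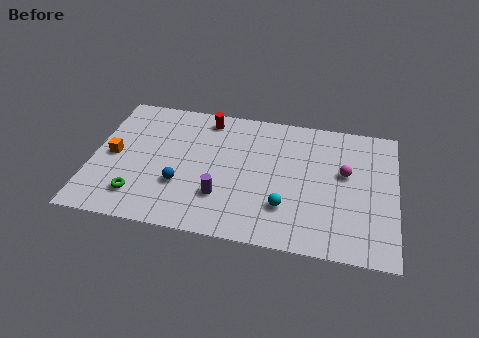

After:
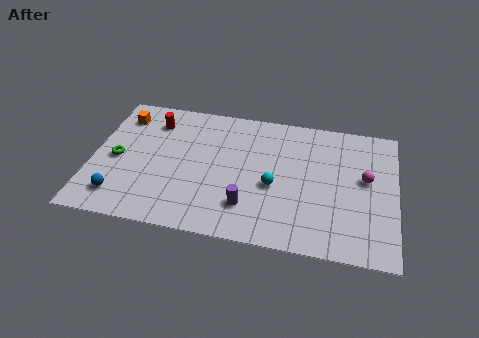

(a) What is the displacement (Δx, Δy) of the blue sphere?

(-2.9, -1.3)

The blue sphere started near (4.4, 3.0) and ended near (1.5, 1.7).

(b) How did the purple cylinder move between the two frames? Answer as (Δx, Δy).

(1.3, -0.4)

From the two frames, the purple cylinder sits at roughly (6.4, 2.6) before and (7.7, 2.2) after.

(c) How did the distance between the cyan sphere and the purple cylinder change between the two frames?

-1.1

The distance was about 3.1 in the first image and 2.0 in the second, so they moved 1.1 units closer together.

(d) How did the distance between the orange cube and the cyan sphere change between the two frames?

-0.3

Before: roughly 8.7 units apart; after: 8.4. That's 0.3 units closer together.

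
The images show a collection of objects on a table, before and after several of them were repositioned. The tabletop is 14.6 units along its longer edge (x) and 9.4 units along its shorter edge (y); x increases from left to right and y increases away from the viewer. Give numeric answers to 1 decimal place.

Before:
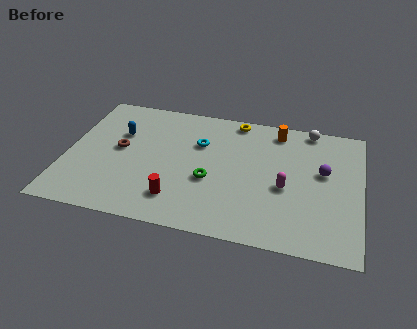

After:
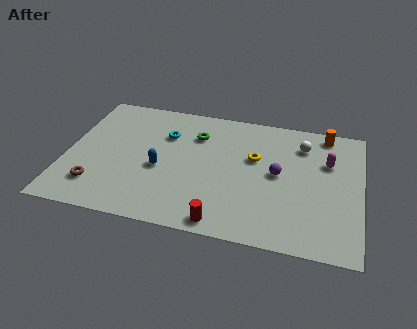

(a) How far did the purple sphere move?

2.3

From (12.7, 5.5) to (10.5, 4.9), the purple sphere covered √(2.2² + 0.6²) ≈ 2.3 units.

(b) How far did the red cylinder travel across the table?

2.5

From (5.7, 2.0) to (8.0, 0.9), the red cylinder covered √(2.3² + 1.1²) ≈ 2.5 units.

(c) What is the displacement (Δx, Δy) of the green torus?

(-0.9, 3.2)

The green torus was at about (7.2, 3.7) and moved to about (6.3, 6.9).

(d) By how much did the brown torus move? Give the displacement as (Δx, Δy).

(-0.9, -2.9)

The brown torus started near (2.6, 5.0) and ended near (1.7, 2.1).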